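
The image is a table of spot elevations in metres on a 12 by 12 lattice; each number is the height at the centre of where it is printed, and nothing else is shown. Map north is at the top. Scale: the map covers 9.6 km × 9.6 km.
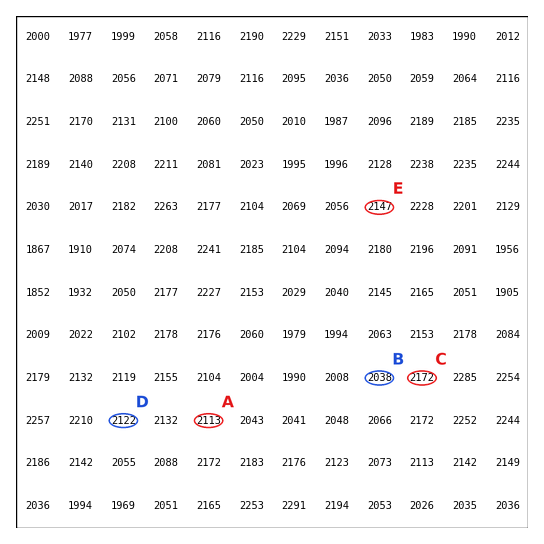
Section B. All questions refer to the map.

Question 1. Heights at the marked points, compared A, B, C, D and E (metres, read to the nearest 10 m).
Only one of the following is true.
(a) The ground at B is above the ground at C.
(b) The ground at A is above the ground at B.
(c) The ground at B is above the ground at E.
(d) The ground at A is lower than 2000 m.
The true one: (b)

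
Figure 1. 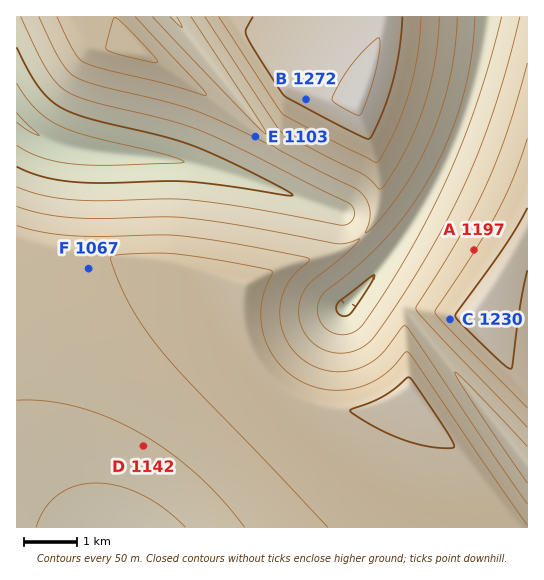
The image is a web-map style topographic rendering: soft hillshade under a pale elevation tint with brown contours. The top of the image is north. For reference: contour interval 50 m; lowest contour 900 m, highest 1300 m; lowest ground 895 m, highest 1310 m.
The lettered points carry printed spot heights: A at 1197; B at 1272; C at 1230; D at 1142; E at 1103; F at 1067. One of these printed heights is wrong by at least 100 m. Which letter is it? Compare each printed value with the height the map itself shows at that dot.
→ F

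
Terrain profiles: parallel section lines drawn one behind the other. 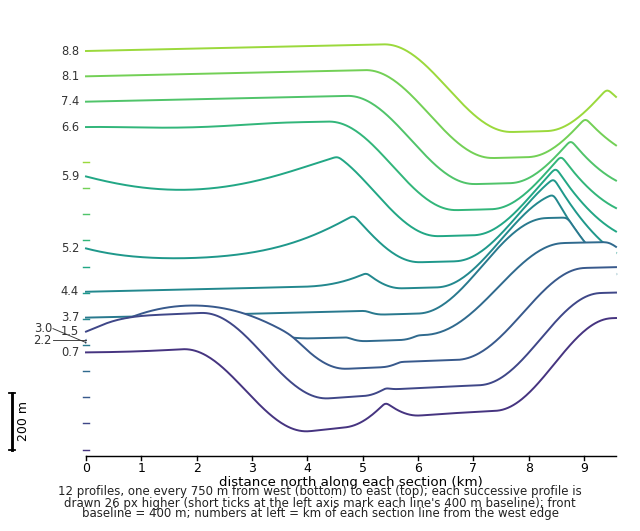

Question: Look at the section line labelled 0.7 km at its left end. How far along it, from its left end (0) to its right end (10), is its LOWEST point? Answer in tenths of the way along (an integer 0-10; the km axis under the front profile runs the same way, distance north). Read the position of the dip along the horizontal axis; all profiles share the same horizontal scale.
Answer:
4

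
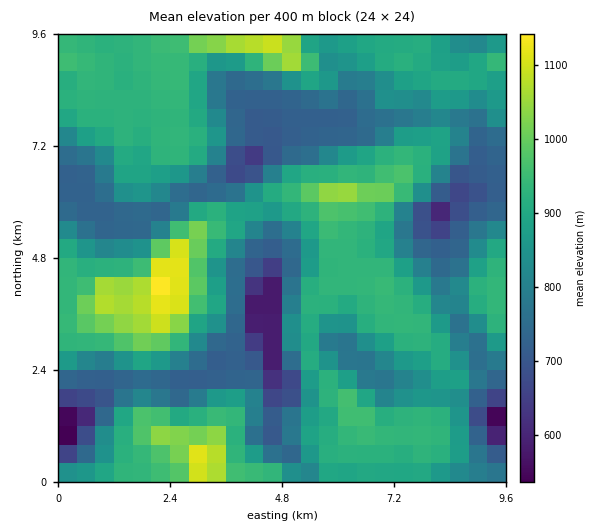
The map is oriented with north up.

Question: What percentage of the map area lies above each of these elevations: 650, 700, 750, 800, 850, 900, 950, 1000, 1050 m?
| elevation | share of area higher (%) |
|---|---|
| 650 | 97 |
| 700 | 94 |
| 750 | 76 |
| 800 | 66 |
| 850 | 56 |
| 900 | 43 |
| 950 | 12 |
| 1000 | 7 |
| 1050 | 4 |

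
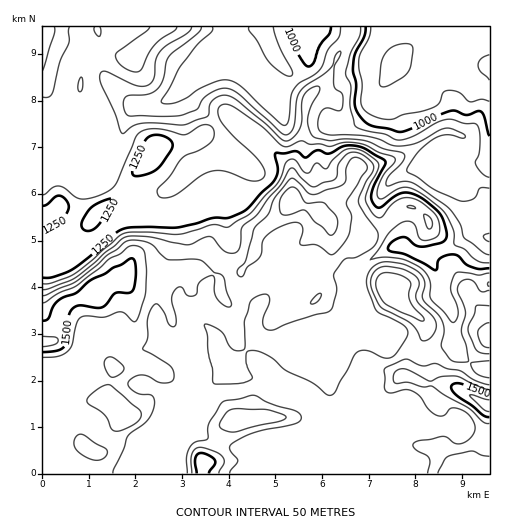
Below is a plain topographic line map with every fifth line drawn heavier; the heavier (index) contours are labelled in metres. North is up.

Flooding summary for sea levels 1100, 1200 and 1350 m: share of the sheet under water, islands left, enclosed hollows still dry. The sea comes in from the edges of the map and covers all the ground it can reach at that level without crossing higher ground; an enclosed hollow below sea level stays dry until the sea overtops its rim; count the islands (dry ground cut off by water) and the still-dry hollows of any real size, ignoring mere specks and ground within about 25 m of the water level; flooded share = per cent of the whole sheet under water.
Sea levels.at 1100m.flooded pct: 17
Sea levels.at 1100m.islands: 0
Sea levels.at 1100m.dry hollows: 0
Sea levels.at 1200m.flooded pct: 32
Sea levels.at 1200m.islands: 0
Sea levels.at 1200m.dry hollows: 0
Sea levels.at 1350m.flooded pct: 54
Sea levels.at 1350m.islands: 0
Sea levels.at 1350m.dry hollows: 0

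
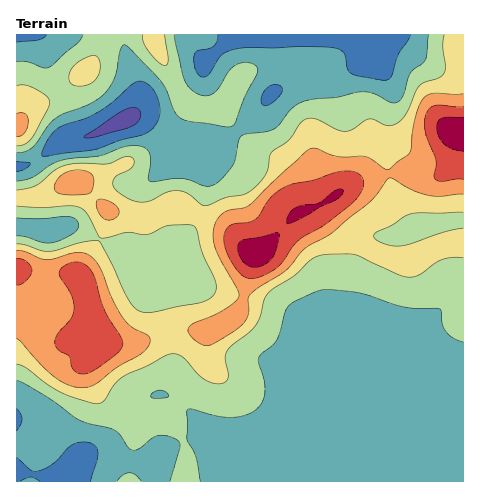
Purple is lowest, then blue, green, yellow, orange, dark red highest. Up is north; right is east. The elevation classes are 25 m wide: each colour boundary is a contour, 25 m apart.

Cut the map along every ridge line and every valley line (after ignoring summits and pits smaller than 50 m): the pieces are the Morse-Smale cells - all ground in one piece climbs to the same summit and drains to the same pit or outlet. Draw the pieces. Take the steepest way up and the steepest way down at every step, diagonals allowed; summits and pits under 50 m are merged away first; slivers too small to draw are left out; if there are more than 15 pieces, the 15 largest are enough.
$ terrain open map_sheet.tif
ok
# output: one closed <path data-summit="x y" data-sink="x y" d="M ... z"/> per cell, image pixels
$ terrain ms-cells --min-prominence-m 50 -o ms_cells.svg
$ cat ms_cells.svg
<path data-summit="463 133" data-sink="73 474" d="M463 133l-5 5-7 26-11 11-13 3-20-5-18 2 5 26 6 14 10 11 6 2-16 8-28 1-6 5-8 15-5 17-5 35 0 9 10 36 0 15-5 10-28 19-23 8-33 27-28 29-14 8-8-24-6-10-32-32-16-10-10 0-6 7 0 13 11 34-5 16-33-3-21-5-14 0-6 3-4 7-3-8-35-31-11-6-11-1-1 61 447 1z"/><path data-summit="256 254" data-sink="73 474" d="M389 174l-34 8-29 20-31 13-28 32-13 9-13 52-11 13-23 11-35-2-3 2 3 18 0 14-7 25-3 5 19 10 32 32 6 10 8 24 14-8 28-29 33-27 23-8 23-15 9-9 1-20-10-36 0-9 5-35 5-17 8-15 6-5 28-1 16-8-6-2-10-11-6-14z"/><path data-summit="256 254" data-sink="125 120" d="M375 61l-13 2-40 21-45 6-10 9-7 11-24 22-18 10-18 6 6 25 0 21-6 20-11 20-21 26-11 8-11 5 15 26 7 33 39 0 23-11 11-13 13-52 12-8 29-33 31-13 29-20 34-9-4-23 0-16 8-32 0-11-7-17z"/><path data-summit="18 127" data-sink="125 120" d="M273 34l-36 0-33 29-8-14-4-15-175 0-1 132 15-2 31-23 29-5 40-19 9 0 12 6 19 15 12 7 20 2 25-9 32-28 17-24 1-36-1-10z"/><path data-summit="463 133" data-sink="125 120" d="M140 117l-9 0-43 20-26 4-31 23-14 3-1 60 36 4 12-5 11 0 51 26 19 20 7-1 13-8 24-29 11-20 6-20 0-21-3-9-1-14-3-4-19-2-28-21z"/><path data-summit="82 281" data-sink="73 474" d="M17 268l-1 152 12 1 11 6 31 27 7 8 0 4 4-7 6-3 14 0 21 5 33 3 5-16-11-34 0-13 4-5 8-2 3-2 5-13 3-15 0-14-3-18-33 11-28 0-4-2-8-12-4-3-23 11-7 0-15-9-27-26-3-7z"/><path data-summit="463 133" data-sink="125 120" d="M463 34l-189 0 4 16-1 36-2 5 47-7 40-21 13-2 11 13 7 17 0 11-8 32 3 38 2 2 17-1 20 5 10-2 7-3 7-9 7-26 6-5z"/><path data-summit="82 281" data-sink="125 120" d="M75 226l-11 0-12 5-36-3 1 67 5 10 25 23 15 9 7 0 23-11 4 3 8 12 4 2 28 0 30-10 2-6-7-28-18-30-17-17z"/><path data-summit="463 133" data-sink="125 120" d="M236 34l-43 0-1 4 12 25z"/>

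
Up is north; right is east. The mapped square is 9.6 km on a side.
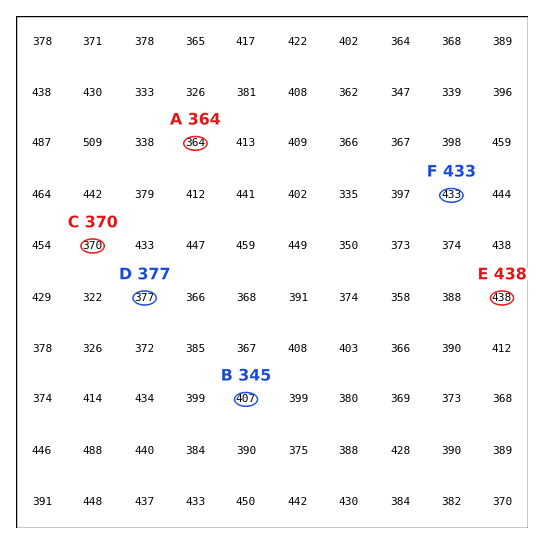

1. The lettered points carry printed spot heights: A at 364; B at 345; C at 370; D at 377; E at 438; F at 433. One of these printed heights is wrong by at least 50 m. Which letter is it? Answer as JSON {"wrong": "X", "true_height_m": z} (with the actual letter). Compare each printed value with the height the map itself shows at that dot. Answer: {"wrong": "B", "true_height_m": 407}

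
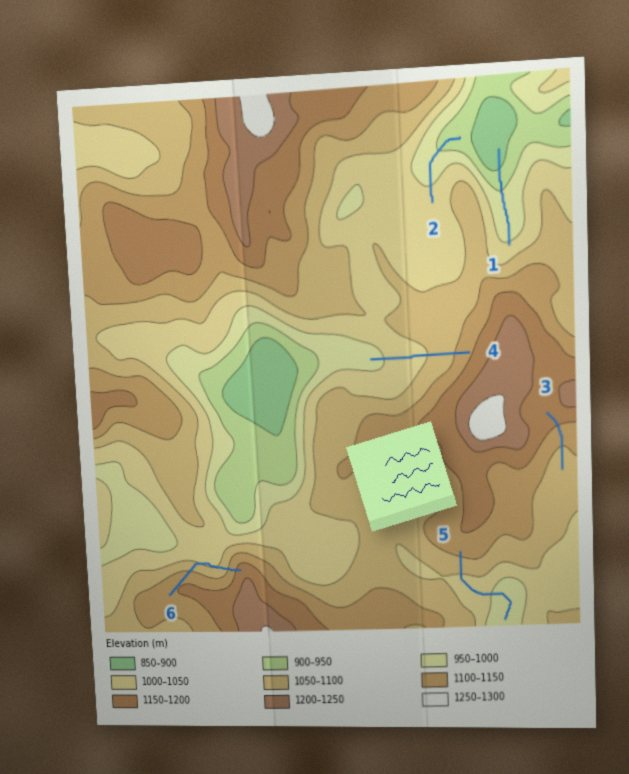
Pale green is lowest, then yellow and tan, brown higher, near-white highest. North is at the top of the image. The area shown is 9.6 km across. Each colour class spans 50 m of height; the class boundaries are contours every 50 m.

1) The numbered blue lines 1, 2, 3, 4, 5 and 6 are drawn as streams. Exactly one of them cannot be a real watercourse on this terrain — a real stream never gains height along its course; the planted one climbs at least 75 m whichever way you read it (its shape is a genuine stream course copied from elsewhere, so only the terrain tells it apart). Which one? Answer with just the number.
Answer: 6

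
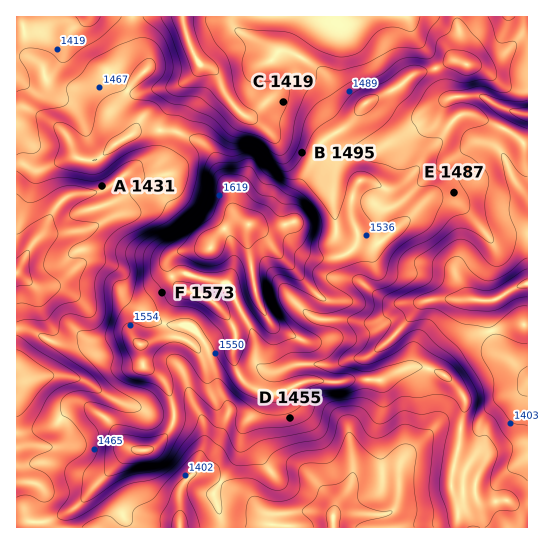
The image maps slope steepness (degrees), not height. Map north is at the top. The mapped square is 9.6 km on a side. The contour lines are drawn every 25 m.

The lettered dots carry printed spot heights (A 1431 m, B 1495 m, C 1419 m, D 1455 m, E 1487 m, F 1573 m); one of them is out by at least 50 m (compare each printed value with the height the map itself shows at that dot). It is D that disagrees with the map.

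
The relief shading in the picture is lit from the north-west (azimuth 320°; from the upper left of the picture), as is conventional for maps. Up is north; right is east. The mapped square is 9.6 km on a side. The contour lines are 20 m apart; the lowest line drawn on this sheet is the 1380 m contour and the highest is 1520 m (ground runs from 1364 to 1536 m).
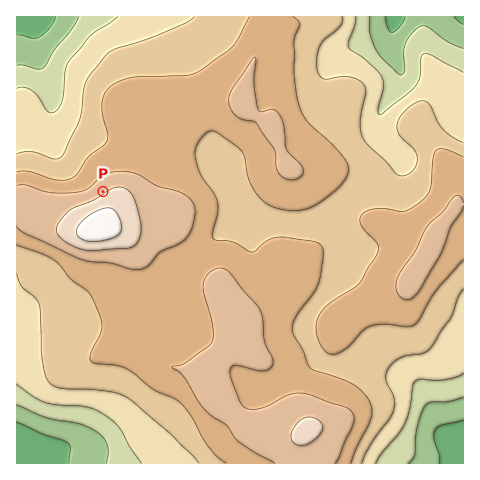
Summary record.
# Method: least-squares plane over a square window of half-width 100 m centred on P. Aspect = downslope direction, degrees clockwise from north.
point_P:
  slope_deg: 4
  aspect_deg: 323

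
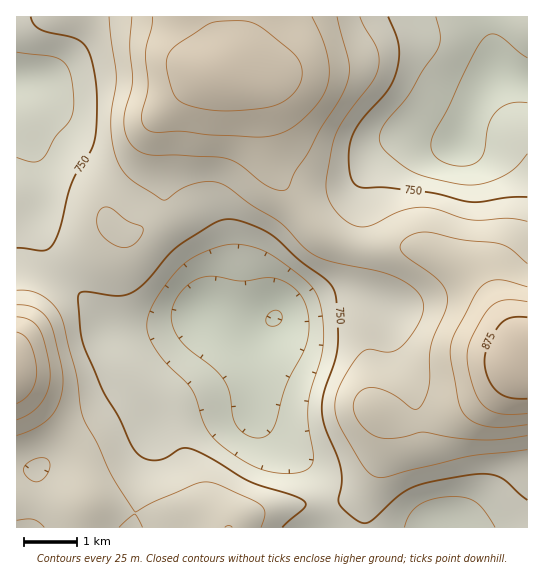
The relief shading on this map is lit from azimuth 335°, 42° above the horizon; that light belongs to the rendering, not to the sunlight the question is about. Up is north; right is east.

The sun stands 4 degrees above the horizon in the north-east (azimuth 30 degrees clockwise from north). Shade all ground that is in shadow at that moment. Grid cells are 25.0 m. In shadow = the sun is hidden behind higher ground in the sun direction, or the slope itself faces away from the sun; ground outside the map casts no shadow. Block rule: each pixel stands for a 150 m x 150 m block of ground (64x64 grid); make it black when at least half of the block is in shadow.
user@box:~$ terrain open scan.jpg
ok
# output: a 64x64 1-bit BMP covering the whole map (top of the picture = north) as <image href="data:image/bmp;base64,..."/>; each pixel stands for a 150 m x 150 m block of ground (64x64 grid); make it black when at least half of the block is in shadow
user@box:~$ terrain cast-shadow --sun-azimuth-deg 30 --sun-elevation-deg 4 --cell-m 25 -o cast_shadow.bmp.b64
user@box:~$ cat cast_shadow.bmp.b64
<image width="64" height="64" href="data:image/bmp;base64,Qk0+AgAAAAAAAD4AAAAoAAAAQAAAAEAAAAABAAEAAAAAAAACAAATCwAAEwsAAAIAAAAAAAAA////AAAAAAAAAAAAAAAAAAAAAAAAAAAAAAAAAAAAAAAAAAAAAAABAAAAAAAAAAPAAAAAAAAAA+AAAAAAAAAB8AAAAAAAAAH4AAAAAAAAAfwAAAAAAYAA/gAAAAADwAD/AAAAAAPAAP8AAAAAAYAAfwAAAAABAAB/AAAAAAAAAD8AAAAAAAAAHwAAAAAAAAAAAAAAAAAAAAAAAAAAAAAAAAAAAAAAAAAAAAAAAAAAAAAAAAAAAAAAAAAAAAAAAAAAAAAAAAAAAAAAAAAAAAAAAAAAAABAAAAAAAAAAfAAAAAAAAAB+AAAAAAAAAH8AAAAAAAAA/wAAAAAAAAD/gAAAAAAAAP+AAAAAAAAA/4AAAAAAAAD/gAAAAAAAAf8AAAAAAAAD/gAAAAAAAAP8AAAAAAAAA/gAAAAAAAAD8AAAAAAAAAHAAAAAAAAAAAAAAAAAAAAAAAAAAAAAAAAAAAAAAAAAAAAAAAAAAAAAAAAAAAAAAAAAAAAAAAAAAAAAAAAAAAAAAAAAAAAAAAAAAAAAAAAAAAAAAAAAAAAAAAAAAAAAAAAAAAAAAAAAAAAAAAAAAAAAAAAAAAAAAAAAAAAAAAAAAAAAAAAAAAAAAAAAAAAAAAAAAAAAAAAAAAAAAAAAAAAAAAAAAAAAAAAAAAAAAAAAAAAAAAAAAAAAAAAAAAAAAAAAAAAAA=="/>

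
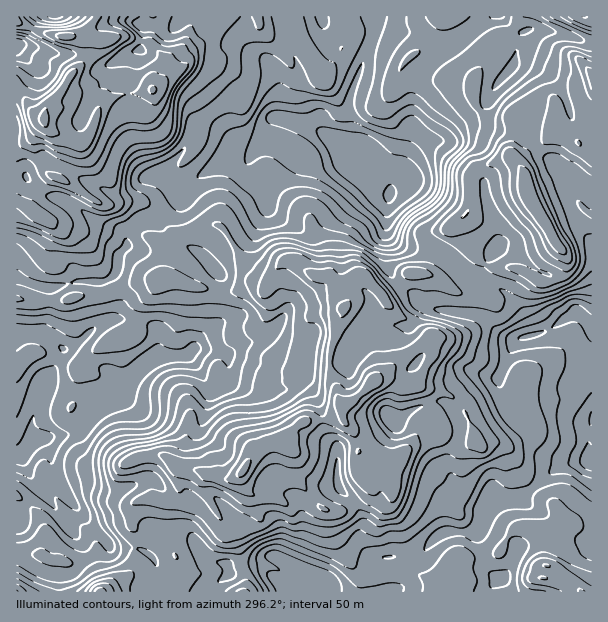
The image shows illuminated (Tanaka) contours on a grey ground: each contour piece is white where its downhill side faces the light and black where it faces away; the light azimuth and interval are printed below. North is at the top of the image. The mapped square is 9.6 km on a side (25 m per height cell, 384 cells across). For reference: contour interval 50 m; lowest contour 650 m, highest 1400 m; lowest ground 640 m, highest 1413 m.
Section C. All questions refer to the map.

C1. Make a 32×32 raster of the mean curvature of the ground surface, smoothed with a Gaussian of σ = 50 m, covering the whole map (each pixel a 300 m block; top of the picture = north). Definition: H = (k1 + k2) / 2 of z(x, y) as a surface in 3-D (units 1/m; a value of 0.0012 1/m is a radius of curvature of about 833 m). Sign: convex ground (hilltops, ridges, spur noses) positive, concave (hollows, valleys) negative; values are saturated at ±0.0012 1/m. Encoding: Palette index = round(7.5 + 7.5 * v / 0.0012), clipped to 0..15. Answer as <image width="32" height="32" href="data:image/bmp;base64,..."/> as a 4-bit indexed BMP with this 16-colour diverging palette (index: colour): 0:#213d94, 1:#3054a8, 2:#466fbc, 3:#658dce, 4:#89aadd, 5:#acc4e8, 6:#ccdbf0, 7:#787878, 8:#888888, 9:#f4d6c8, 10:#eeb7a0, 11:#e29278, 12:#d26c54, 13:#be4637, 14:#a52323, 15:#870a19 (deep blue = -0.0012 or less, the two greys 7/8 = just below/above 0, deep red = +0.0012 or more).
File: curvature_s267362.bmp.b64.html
<image width="32" height="32" href="data:image/bmp;base64,Qk12AgAAAAAAAHYAAAAoAAAAIAAAACAAAAABAAQAAAAAAAACAAATCwAAEwsAABAAAAAAAAAAlD0hAKhUMAC8b0YAzo1lAN2qiQDoxKwA8NvMAHh4eACIiIgAyNb0AKC37gB4kuIAVGzSADdGvgAjI6UAGQqHAHQT23Soc5gqcomGiKoi/complW1i3GDYjbGeHiXhL+FqqOAdqYrogeahVdGx6c2Vj1WSsZSja1peFR4gkJ6unh6Unq3mpZXer/F6XjUZ0iapEaGe2VTqqaTHa1HiCZbuUtJTmCb/PNIcreMNng5k4YqiY7/+IS8fpKqj2SKinZiUzSJdYdIzMsxiIibXrp5l1fHR0FdK5eP6dcCq1uCuGZzulVmjkd0JUv3CCWbVbWYcXiVWcxEWHUuL8r3iCmma7V9VlJ1iXiJLRi3iCVnuXi7FtqVUjZYiT83aZyngnmYM3cqtndnmBktWGS/y2MSmIeXc2ZodTdWe8SrIAKadhHHr7p8mbuehVqk8UjLhZtWR3NDrLpxqKb7nxz8c3rI53lWsnZ3R5fviapnZjxoSPg1yqVKh3mUpheEBqWXVF7Sn9lDNoi7gyaXixns+mZ/Fuch/6pki4VbyYYUV4xH+To0rSomVXlneIhlVROqSfRmG1WbEWo2WIaFR3c37oniRJKelnlVpIaKtWZmdiZ/VX2Ot9ZZ8qZ1l0NUiGQ4Vkqqz2PUnaJ3xBRYjcRZiX6IZ7fXeY6ihql5ezm4iYsKu3WB2lht11iJac41qnmbQnZ2VylRRr9adWe3knyGiaRXnwX8z51cdXeXh7OHlzjIaGD9i5YBN0tNWWW2d3mDeCE8"/>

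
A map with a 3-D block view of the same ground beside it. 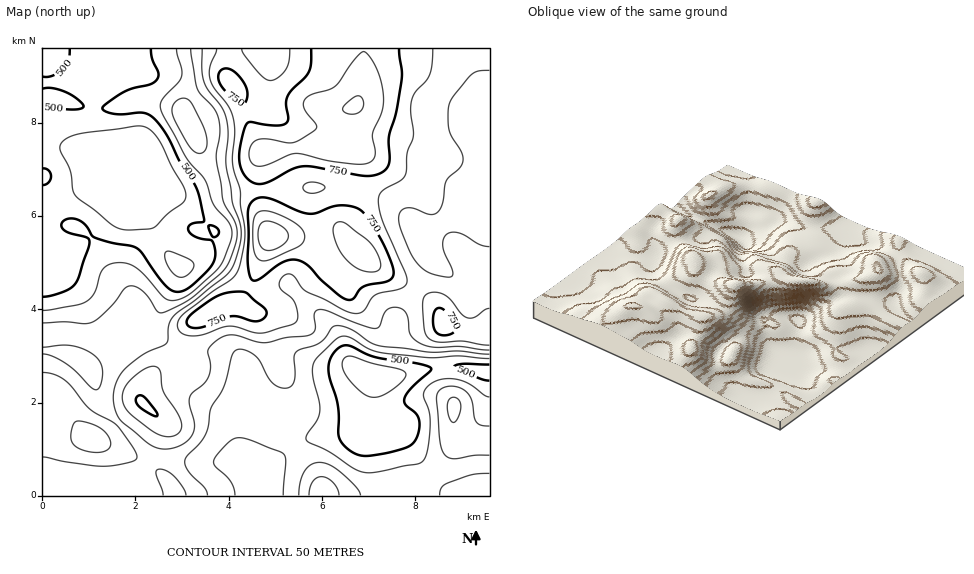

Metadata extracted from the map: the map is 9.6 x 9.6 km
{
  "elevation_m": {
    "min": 410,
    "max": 890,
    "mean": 620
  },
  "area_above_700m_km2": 23.6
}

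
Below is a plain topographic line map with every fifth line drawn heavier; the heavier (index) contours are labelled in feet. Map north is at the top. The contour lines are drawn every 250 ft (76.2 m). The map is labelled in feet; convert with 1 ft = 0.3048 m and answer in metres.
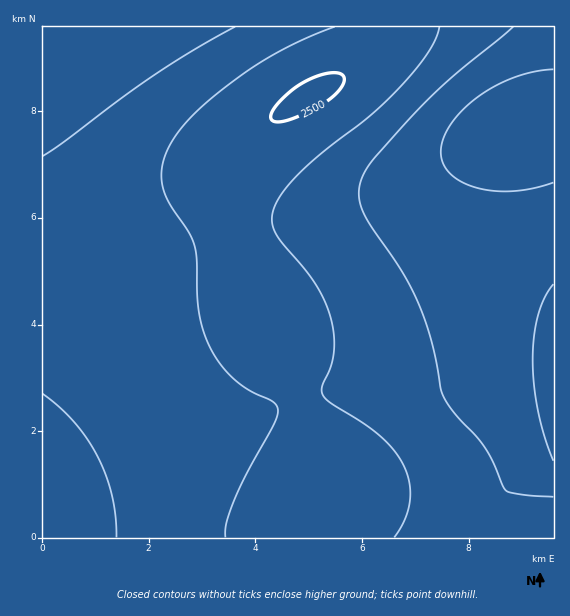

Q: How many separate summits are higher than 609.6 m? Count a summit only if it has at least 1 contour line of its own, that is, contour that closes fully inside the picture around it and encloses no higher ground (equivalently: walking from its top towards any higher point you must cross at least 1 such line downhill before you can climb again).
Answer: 1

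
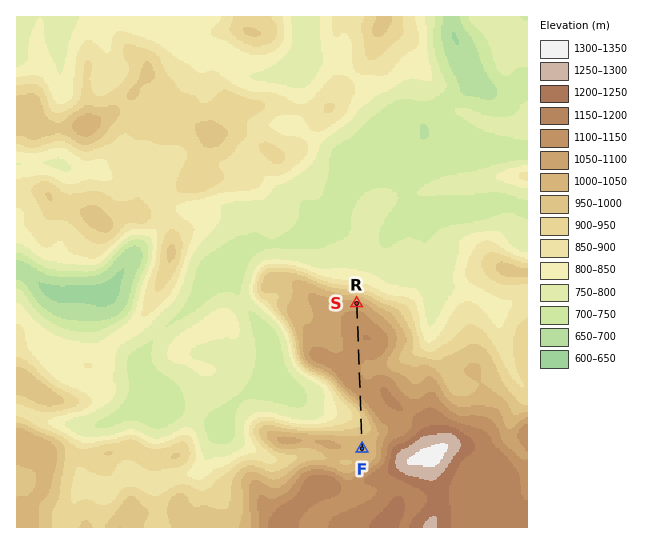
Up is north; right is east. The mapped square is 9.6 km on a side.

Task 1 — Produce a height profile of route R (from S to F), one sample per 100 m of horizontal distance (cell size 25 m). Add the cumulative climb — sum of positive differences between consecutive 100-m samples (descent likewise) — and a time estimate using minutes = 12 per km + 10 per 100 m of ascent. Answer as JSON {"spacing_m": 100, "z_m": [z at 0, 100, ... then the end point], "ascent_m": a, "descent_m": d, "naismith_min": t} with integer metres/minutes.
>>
{"spacing_m": 100, "z_m": [1065, 1093, 1110, 1123, 1131, 1137, 1141, 1141, 1136, 1127, 1118, 1110, 1106, 1107, 1115, 1125, 1129, 1117, 1085, 1037, 987, 951, 940, 951, 978, 1009, 1029, 1030, 1027], "ascent_m": 189, "descent_m": 227, "naismith_min": 52}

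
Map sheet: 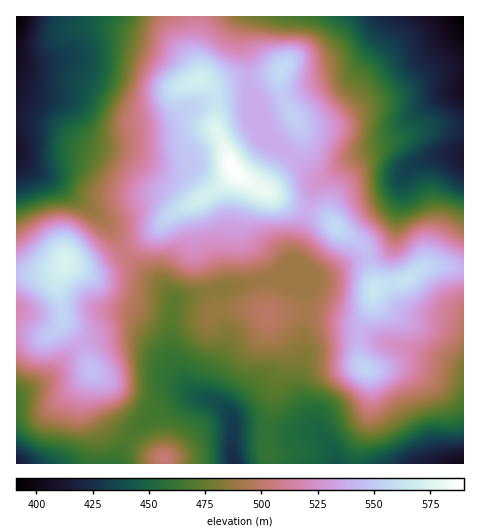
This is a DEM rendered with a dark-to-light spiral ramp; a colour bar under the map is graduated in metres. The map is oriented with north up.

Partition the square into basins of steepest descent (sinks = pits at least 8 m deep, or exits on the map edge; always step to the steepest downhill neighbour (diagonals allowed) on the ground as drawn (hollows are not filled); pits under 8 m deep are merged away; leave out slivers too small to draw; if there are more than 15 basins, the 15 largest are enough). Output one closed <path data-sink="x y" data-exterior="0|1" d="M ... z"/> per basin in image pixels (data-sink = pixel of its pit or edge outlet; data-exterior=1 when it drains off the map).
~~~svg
<path data-sink="17 17" data-exterior="1" d="M195 16l-179 1 1 257 32-1 17-11 18 7 11 0 9-3 44-30 26-24 25-12 33-25 2-4-18-42 0-33-5-8-12-10 0-11-4-14z"/><path data-sink="463 463" data-exterior="1" d="M251 182l-2 0 4 7-11 31 0 14 17 33 7 45 18 37 0 14-10 28-8 44 3 28 194 1 1-195-20-3-18 1-19 13-23 4-9 5-8-33-7-14-20-11-12-12-34-12z"/><path data-sink="235 463" data-exterior="1" d="M235 171l-15 15-21 14-25 12-26 24-31 23-22 10-11 0-18-7-7 14-1 14 6 24-1 9 16 23 17 32 3 24 6 15 10 12 33 23 14 6 3 6 104-1-3-28 8-44 10-28 0-14-18-37-7-45-17-33 0-14 11-33-7-8z"/><path data-sink="463 17" data-exterior="1" d="M463 16l-267 0-1 37 4 14 0 11 12 10 5 8 0 33 17 40 10 9 22 11 32-48 1-16-1-4 9 8 26 5 26 13 12 0 19-5 42-15 32 0z"/><path data-sink="463 155" data-exterior="1" d="M298 122l-1 19-33 48 30 18 34 12 12 12 20 11 5 7 11 39 31-8 19-13 38 0-1-140-32 0-42 15-19 5-12 0-26-13-26-5z"/><path data-sink="17 463" data-exterior="1" d="M62 322l-5 7-10 7-31-3 0 130 148 1-2-6-14-6-39-28-9-18-4-28-17-32z"/>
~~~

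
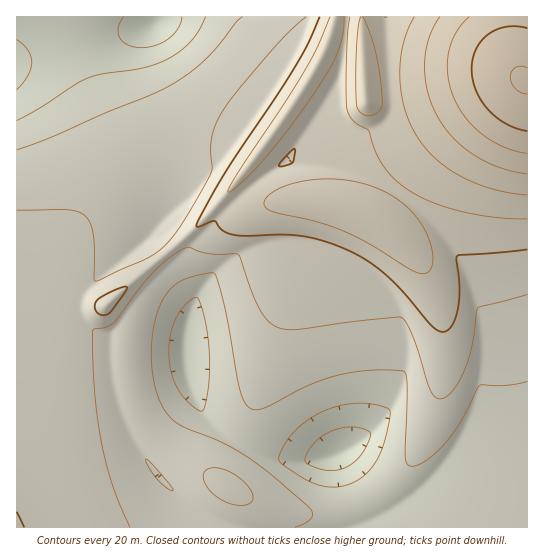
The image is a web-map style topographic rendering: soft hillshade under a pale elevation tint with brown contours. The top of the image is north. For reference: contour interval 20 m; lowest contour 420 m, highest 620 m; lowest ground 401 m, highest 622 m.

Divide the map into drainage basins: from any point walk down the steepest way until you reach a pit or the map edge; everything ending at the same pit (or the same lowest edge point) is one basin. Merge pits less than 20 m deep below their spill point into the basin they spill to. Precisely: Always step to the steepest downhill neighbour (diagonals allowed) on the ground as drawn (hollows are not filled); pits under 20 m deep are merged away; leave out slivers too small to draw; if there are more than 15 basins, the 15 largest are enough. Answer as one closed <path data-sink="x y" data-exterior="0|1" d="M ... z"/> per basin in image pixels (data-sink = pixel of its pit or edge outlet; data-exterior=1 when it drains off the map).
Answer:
<path data-sink="339 453" data-exterior="0" d="M525 80l-30 19-46 40-33 32-25 36-12 12-22-11-20-5-8 0-6 6-7 17-3 16-17 35-32 101-20 53-19 36-2 8 0 9-54-36-18-17-11-14-7-14-8-29-1-32 3-20-2-3-18-14-34 4-16 6-22 16-19 19 0 177 511 1 1-446z"/><path data-sink="154 23" data-exterior="0" d="M527 16l-510 0-1 333 29-26 12-8 16-6 32-2 84-72 24-25 24-29 14 18 8 4 62-3 32 7 26 12 12-12 25-36 33-32 57-48 17-11 5 1z"/><path data-sink="185 353" data-exterior="0" d="M237 181l-24 29-24 25-82 70 20 17-3 20 1 32 8 29 7 14 11 14 18 17 53 36 2-1-1-8 2-8 16-29 23-60 32-101 17-35 6-25 4-8 8-7-10-2-34 0-12 3-16 0-8-4z"/>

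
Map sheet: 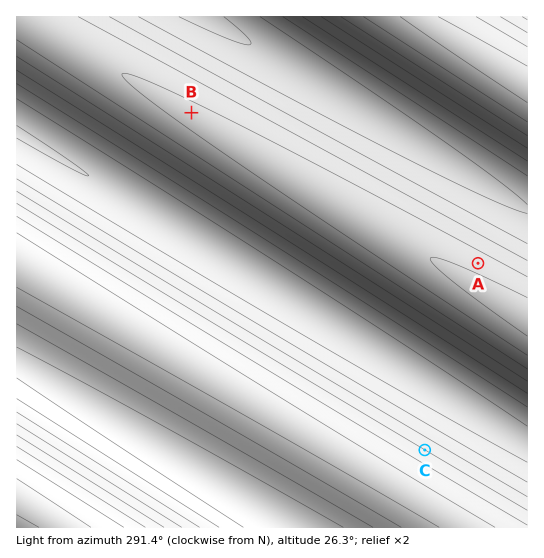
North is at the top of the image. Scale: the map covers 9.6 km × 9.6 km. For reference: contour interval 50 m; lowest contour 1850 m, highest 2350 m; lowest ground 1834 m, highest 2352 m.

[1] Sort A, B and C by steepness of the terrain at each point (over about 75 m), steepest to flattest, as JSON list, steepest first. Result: ["C", "A", "B"]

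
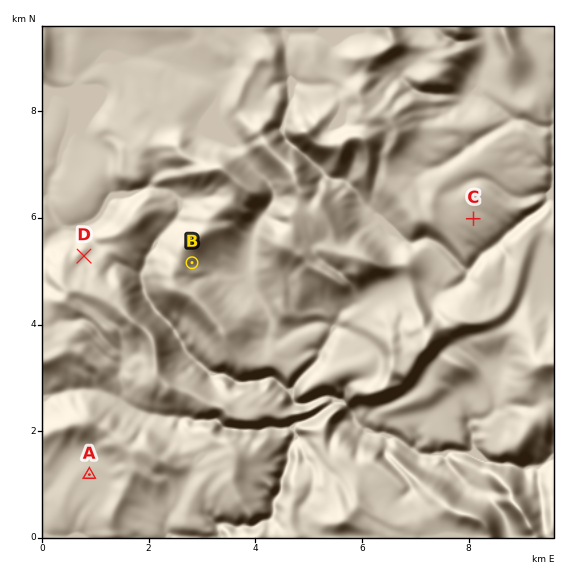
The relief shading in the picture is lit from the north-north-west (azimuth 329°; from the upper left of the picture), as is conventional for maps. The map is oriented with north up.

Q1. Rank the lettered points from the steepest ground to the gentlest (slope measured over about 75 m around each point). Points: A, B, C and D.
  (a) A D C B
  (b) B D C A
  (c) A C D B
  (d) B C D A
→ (b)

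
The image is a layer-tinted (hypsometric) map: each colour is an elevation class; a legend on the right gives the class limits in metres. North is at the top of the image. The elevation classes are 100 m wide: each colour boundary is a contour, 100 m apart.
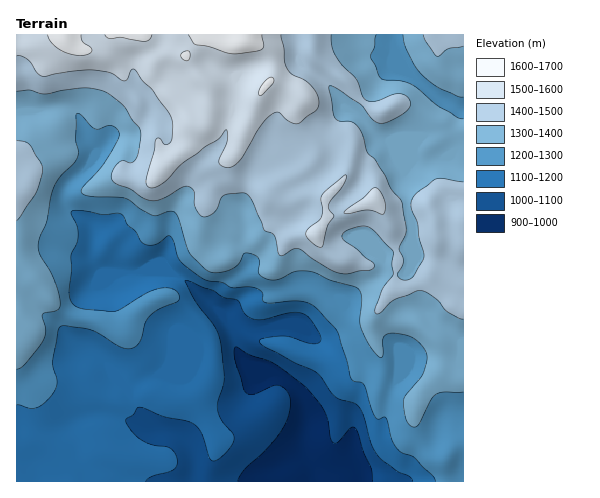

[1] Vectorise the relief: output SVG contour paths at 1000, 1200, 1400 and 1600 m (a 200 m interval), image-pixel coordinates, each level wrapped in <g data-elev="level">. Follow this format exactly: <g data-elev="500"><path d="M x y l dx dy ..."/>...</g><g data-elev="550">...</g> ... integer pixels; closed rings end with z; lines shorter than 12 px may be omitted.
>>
<g data-elev="1000"><path d="M238 481l6-11 21-19 15-19 8-15 3-15-4-10-8-7-7 1-19 8-7-1-3-5-8-29-1-8 2-4 14 8 24 9 33 24 18 23 3 11 2 16 4 5 5-1 11-14 5 0 3 6 6 18 7 17 1 12"/></g><g data-elev="1200"><path d="M17 405l12 3 7 0 10-6 8-10 3-11-4-14 0-7 5-29 3-5 5 0 24 4 9 4 20 12 12 3 5-3 4-5 5-18 5-7 8-6 18-8 3-3 0-4-3-4-4-2-7-1-17 4-28 17-5 2-32-2-7-2-4-4-3-11 3-22-1-14 6-14 1-8-1-8-6-14 6-2 26 5 16-2 4 2 4 10 8 6 6 10 4 3 10 1 12-9 4 0 9 25 24 18 18 3 10 6 16-1 8 1 6 4 1 9 3 2 34-2 9 2 7 5 21 23 10 29 4 18 3 3 7 1 3 3 7 23 5 10 3 1 5-2 2 1 5 20 4 8 7 7 12 5 19 18 2 5"/></g><g data-elev="1400"><path d="M17 221l19-28 7-23-2-7-11-18-4-3-9-2"/><path d="M463 182l-21-4-5 1-18 12-6 6-2 4 0 6 6 15 2 14 5 21-12 21-6 2-6-1-3-5 5-8 1-6-4-12 6-13 1-6-4-26-11-14-6-13-9-15-8-8-5-18-5-8-7-5-11-1-5-3-6-31 1-1 5 1 25 16 12 16 7 4 9-1 16-9 6-6 0-6-4-5-7-2-7 1-16 6-6 0-5-1-3-5-6-16-14-14-7-11-3-9-1-10"/><path d="M17 91l12-1 17 4 16-4 23-2 21 4 18 14 8 14 7 7 2 6-2 18-3 8-5 4-7-2-4 0-7 9-2 8 5 6 14 5 14 9 9 3 11-3 19-11 6 0 5 5 0 12 2 4 4 7 3 2 6-1 6-4 6-14 3-3 21-2 7 8 12 29 10 6 6 19 4 0 10-6 5 0 29 19 13 5 7 1 12-3 9-1 5-2 0-4-2-2-27-21-3-4 1-4 6-4 12-3 7 1 8 6 18 20-2 10 1 12-11 15-7 19 1 4 5 0 14-13 25-10 7 3 10 6 11 13 15 7"/><path d="M423 35l3 7 11 14 2 0 9-7 15-3"/></g><g data-elev="1600"><path d="M259 95l4-1 9-9 2-4-1-3-4 0-6 6-4 7z"/><path d="M184 60l3 1 2-2 1-5-2-3-3 0-4 3 1 4z"/><path d="M48 35l4 8 8 7 9 4 12 2 9-3 2-3-9-8-2-7"/><path d="M105 35l5 4 12-2 22 4 6-2 2-4"/><path d="M188 35l7 9 14 3 18 6 8 1 27-5 2-4-2-10"/></g>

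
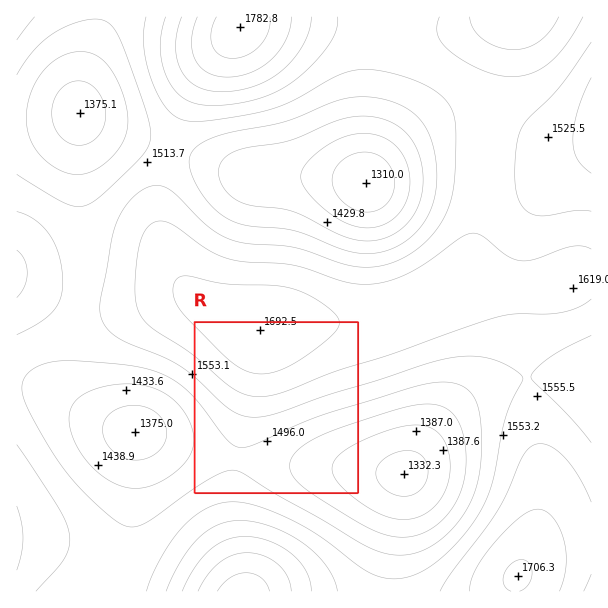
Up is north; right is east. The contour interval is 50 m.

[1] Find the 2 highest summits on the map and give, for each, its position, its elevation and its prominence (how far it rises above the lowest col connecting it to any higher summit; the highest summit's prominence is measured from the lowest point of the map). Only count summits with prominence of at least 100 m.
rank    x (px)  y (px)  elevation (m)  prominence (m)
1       518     576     1706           141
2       260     330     1693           127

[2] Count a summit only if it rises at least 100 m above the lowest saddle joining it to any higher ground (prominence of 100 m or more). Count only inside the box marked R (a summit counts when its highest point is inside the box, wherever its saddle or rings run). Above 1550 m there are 1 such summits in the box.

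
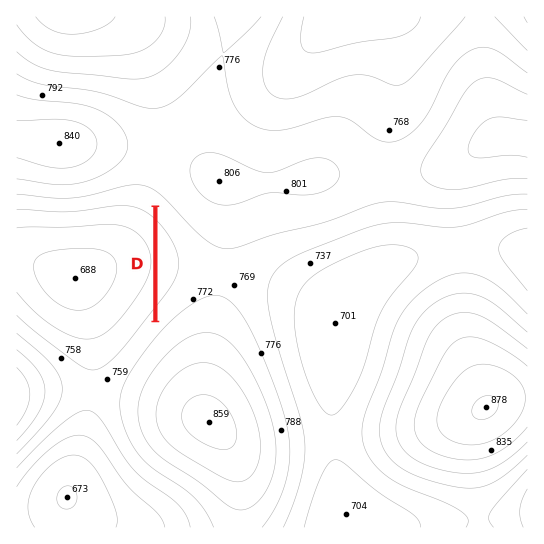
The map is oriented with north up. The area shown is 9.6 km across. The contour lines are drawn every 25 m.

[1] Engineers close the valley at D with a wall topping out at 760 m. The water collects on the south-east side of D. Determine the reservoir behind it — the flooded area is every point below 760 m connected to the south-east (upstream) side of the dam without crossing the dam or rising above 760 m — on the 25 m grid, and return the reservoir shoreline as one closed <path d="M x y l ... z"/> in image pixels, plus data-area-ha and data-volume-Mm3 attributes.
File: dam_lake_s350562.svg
<path d="M158 211l0 105 26-29 8-14 0-15-7-15-13-18-14-14z" data-area-ha="81" data-volume-Mm3="8.94"/>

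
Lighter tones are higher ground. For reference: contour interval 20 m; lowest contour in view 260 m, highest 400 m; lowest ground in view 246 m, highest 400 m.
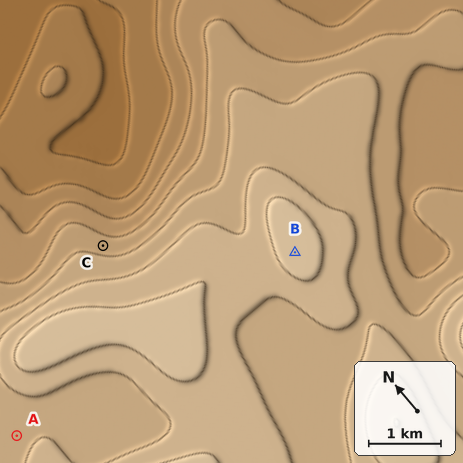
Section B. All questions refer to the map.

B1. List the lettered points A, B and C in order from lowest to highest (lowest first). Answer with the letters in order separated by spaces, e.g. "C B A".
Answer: C A B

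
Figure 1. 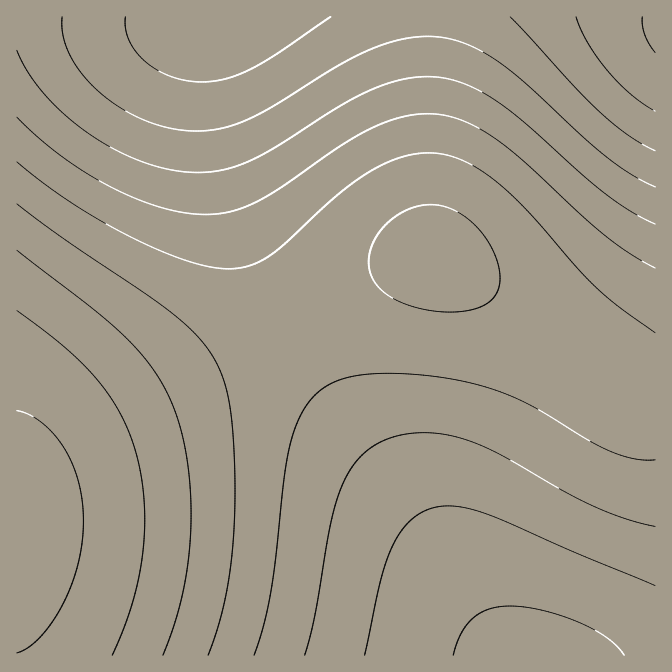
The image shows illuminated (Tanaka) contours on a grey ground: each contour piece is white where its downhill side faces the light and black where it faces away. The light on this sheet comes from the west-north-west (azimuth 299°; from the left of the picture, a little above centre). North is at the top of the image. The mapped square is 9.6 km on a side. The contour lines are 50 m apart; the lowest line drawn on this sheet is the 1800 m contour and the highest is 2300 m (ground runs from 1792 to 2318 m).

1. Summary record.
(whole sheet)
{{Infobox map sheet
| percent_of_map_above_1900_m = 95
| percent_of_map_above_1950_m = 87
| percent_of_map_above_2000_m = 74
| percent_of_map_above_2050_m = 60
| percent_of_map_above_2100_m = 44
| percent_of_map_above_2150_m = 22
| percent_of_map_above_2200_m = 14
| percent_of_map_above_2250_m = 9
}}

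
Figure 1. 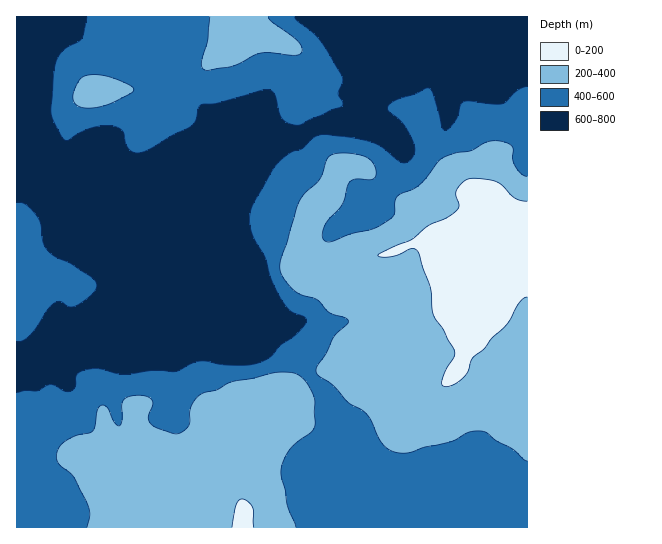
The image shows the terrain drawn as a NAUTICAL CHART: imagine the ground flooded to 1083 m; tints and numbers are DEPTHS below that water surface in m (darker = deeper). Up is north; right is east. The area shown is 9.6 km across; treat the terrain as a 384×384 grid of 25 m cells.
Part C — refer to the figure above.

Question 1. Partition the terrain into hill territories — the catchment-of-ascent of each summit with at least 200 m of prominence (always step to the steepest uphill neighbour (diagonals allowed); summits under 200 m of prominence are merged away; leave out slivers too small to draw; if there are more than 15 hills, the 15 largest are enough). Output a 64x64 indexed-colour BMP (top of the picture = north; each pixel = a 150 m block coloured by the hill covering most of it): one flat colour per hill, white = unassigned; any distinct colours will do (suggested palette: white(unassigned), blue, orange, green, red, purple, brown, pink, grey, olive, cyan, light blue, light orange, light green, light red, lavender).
<image width="64" height="64" href="data:image/bmp;base64,Qk12CAAAAAAAAHYAAAAoAAAAQAAAAEAAAAABAAQAAAAAAAAIAAATCwAAEwsAABAAAAAAAAAA////ALR3HwAOf/8ALKAsACgn1gC9Z5QAS1aMAMJ34wB/f38AIr28AM++FwDox64AeLv/AIrfmACWmP8A1bDFABEiIiIiIiIiIiIiIiIiIiIiIiIhERERERERERERERERESIiIiIiIiIiIiIiIiIiIiIiIiERERERERERERERERERIiIiIiIiIiIiIiIiIiIiIiIiIREREREREREREREREREiIiIiIiIiIiIiIiIiIiIiIiIhERERERERERERERERESIiIiIiIiIiIiIiIiIiIiIiIiERERERERERERERERESIiIiIiIiIiIiIiIiIiIiIiIiIRERERERERERERERESIiIiIiIiIiIiIiIiIiIiIiIiIhERERERERERERERERIiIiIiIiIiIiIiIiIiIiIiIiIiEREREREREREREREREiIiIiIiIiIiIiIiIiIiIiIiIiIRERERERERERERERESIiIiIiIiIiIiIiIiIiIiIiIiIhERERERERERERERERIiIiIiIiIiIiIiIiIiIiIiIiIiEREREREREREREREREiIiIiIiIiIiIiIiIiIiIiIiIiIhERERERERERERERESIiIiIiIiIiIiIiIiIiIiIiIiIiERERERERERERERERIiIiIiIiIiIiIiIiIiIiIiIiIiEREREREREREREREREiIiIiIiIiIiIiIiIiIiIiIiIiIRERERERERERERERESIiIiIiIiIiIiIiIiIiIiIiIiIhERERERERERERERERIiIiIiIiIiIiIiIiIiIiIiIiIiEREREREREREREREREiIiIiIiIiIiIiIiIiIiIiIiIiERERERERERERERERESIiIiIiIiIiIiIiIiIiIiIiIiERERERERERERERERERIiIiIiIiIiIiIiIiIiIiIiIiEREREREREREREREREREiIiIiIiIiIiIiIiIiIiIiIiIRERERERERERERERERERERESIiIiIiIiIiIiIiIiIiIiEREREREREREREREREREREREREiIiERIiIiIiIiIiIiIREREREREREREREREREREREREREREREREiIiIiIiIiIiERERERERERERERERERERERERERERERERIiIiIiIiIiIREREREREREREREREREREREREREREREREiIiIiIhESIRERERERERERERERERERERERERERERERERIiIiERERERERERERERERERERERERERERERERERERERERIiERERERERERERERERERERERERERERERERERERERERESIREREREREREREREREREREREREREREREREREREREREREhEREREREREREREREREREREREREREREREREREREREREREREREREREREREREREREREREREREREREREREREREREREREREREREREREREREREREREREREREREREREREREREREREREREREREREREREREREREREREREREREREREREREREREREREREREREREREREREREREREREREREREREREREREREREREREREREREREREREREREREREREREREREREREREREREREREREREREREREREREREREREREREREREREREREREREREREREREREREREREREREREREREREREREREREREREREREREREREREREREREREREREREREREREREREzERERERERERERERERERERERERERERERERERERERETMzMxERERERERERERERERERERERERERERERERERERETMzMzMREREREREREREREREREREREREREREREREREREzMzMzMzEREREREREREREREREREREREREREREREREREzMzMzMzMxERERERERERERERERERERERERERERERMzMzMzMzMzMzMREREREREREREREREREREREREREREREzMzMzMzMzMzMxERERERERERERERERERERERERERERETMzMzMzMzMzMzMRERERERERERERERERERERERERERERMzMzMzMzMzMzMzMREREREREREREREREREREREREREREzMzMzMzMzMzMzMzERERERERERERERERERERERERERETMzMzMzMzMzMzMzMxERERERERERERERERERERERERERMzMzMzMzMzMzMzMzMzMzMzERERERERERERERERERERMzMzMzMzMzMzMzMzMzMzMzMzMzEREREREREREREREREzMzMzMzMzMzMzMzMzMzMzMzMzMzEREREREREREREREzMzMzMzMzMzMzMzMzMzMzMzMzMzMREREREREREREREzMzMzMzMzMzMzMzMzMzMzMzMzMzMzERERERERERERETMzMzMzMzMzMzMzMzMzMzMzMzMzMzMRERERERERERERMzMzMzMzMzMzMzMzMzMzMzMzMzMzMzEREREREREREREzMzMzMzMzMzMzMzMzMzMzMzMzMzMzMzERERERERERETMzMzMzMzMzMzMzMzMzMzMzMzMzMzMzMxERERERERERMzMzMzMzMzMzMzMzMzMzMzMzMzMzMzMzEREREREREREzMzMzMzMzMzMzMzMzMzMzMzMzMzMzMzMRERERERERETMzMzMzMzMzMzMzMzMzMzMzMzMzMzMzMxERERERERERMzMzMzMzMzMzMzMzMzMzMzMzMzMxERMzEREREREREREzMzMzMzMzMzMzMzMzMzMzMzMzMxERERERERERERERETMzMzMzMzMzMzMzMzMzMzMzMzMxERERERERERERERER"/>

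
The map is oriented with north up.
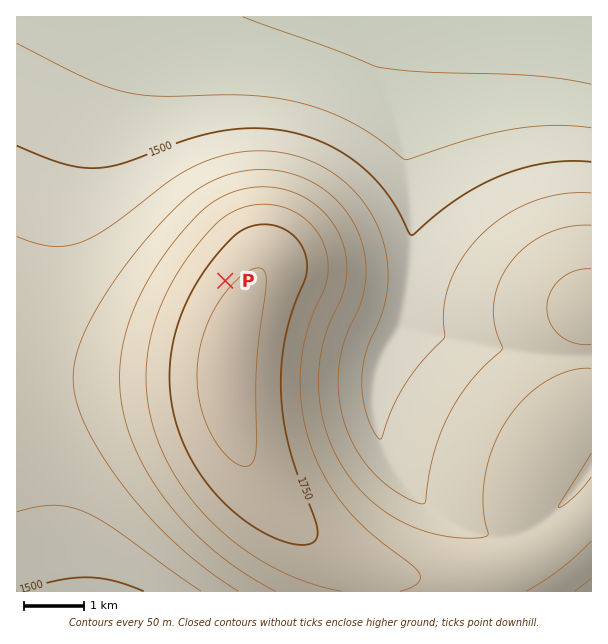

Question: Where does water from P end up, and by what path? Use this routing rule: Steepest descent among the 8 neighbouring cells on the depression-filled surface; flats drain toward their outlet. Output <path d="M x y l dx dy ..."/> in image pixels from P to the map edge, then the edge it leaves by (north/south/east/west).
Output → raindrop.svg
<path d="M225 281l-102-102 0-119 44-43"/>
exit: north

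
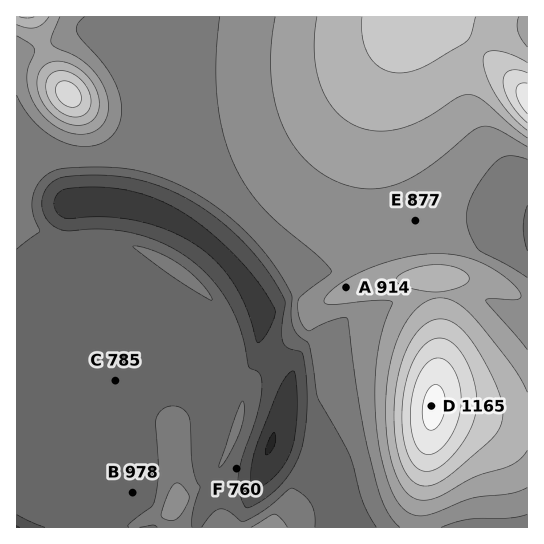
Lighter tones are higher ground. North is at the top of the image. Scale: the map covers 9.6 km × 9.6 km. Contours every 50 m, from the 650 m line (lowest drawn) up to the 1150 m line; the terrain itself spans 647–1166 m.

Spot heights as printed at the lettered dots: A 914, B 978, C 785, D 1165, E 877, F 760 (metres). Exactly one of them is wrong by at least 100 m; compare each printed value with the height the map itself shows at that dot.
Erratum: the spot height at B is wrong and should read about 778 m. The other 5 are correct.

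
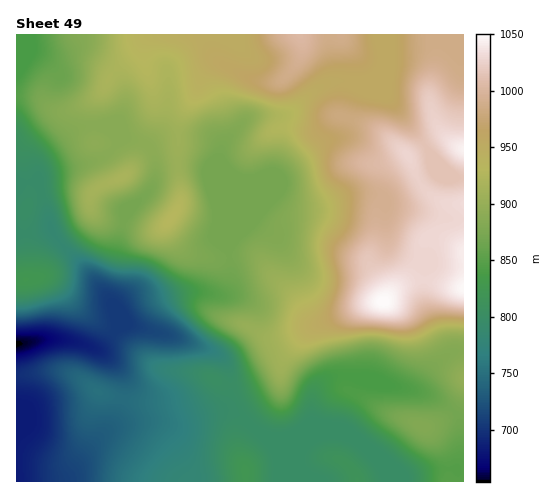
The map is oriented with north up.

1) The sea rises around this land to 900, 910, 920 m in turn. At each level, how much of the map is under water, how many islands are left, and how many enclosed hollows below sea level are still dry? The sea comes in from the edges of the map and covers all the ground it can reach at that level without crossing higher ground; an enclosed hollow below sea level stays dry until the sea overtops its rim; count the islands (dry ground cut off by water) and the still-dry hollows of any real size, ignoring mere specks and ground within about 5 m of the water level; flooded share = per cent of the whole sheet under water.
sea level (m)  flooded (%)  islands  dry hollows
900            61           1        0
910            66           2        0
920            69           1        0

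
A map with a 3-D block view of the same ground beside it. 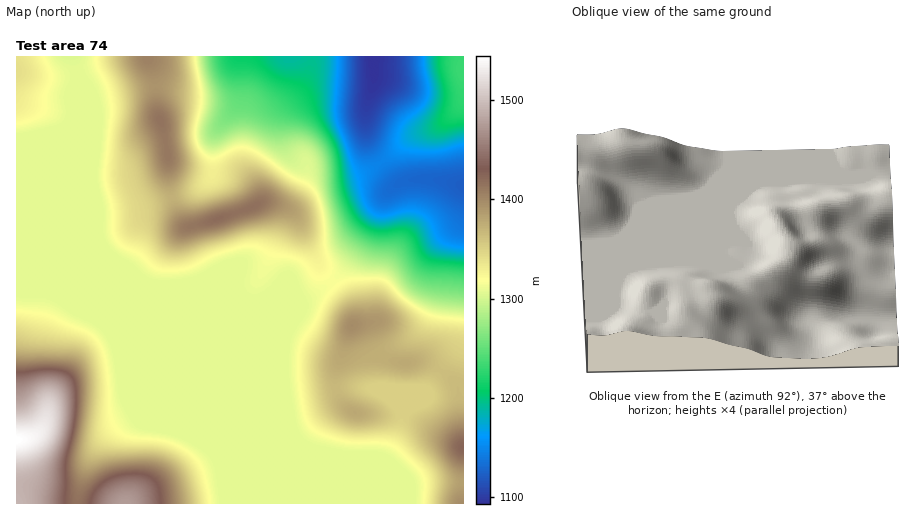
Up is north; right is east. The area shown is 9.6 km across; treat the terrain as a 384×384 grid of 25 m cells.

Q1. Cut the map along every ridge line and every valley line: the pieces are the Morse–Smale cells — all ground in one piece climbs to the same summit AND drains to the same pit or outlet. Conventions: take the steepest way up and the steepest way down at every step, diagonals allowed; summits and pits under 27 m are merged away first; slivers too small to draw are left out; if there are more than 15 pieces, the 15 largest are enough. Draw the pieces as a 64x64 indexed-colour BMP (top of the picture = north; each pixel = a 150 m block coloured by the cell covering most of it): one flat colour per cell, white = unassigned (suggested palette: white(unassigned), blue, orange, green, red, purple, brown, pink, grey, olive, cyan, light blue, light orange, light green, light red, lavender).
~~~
<image width="64" height="64" href="data:image/bmp;base64,Qk12CAAAAAAAAHYAAAAoAAAAQAAAAEAAAAABAAQAAAAAAAAIAAATCwAAEwsAABAAAAAAAAAA////ALR3HwAOf/8ALKAsACgn1gC9Z5QAS1aMAMJ34wB/f38AIr28AM++FwDox64AeLv/AIrfmACWmP8A1bDFADMzMzM2ZmZmZmZmZmZmZkREREREREREREREREREREREMzMzMzZmZmZmZmZmZmZmREREREREREREREREREREREQzMzMzNmZmZmZmZmZmZmZERERERERERERERERERERERDMzMzM2ZmZmZmZmZmZmZEREREREREREREREREREREREMzMzMzNmZmZmZmZmZmZkREREREREREREREREREREREQzMzMzM2ZmZmZmZmZmZmRERERERERERERERERERERERDMzMzMzNmZmZmZmZmZmZEREREREREREREREREREREREMzMzMzM2ZmZmZmZmZmZERERERERERCIiIiIkREREREQzMzMzMzNmZmZmZmZmZkREREREREIiIiIiIiJERERERDMzMzMzMzZmZmZmZmZmREREREREIiIiIiIiIkREREREMzMzMzMzM2ZmZmZmZmREREREREIiIiIiIiIiJEREREQzMzMzMzMzNmZmZmZmZEREREREIiIiIiIiIiIkRERERDMzMzMzMzMzNmZmZmZEREREREIiIiIiIiIiIiREREREMzMzMzMzMzM2ZmZmZkREREREIiIiIiIiIiIiIkREREQzMzMzMzMzM2ZmZmZkREREREIiIiIiIiIiIiIiJERERDMzMzMzMzMzZmZmZmREREREIiIiIiIiIiIiIiIiREREMzMzMzMzMzZmZmZmZEREREIiIiIiIiIiIiIiIiIkREQzMzMzMzMzNmZmZmZEREREIiIiIiIiIiIiIiIiIiJERDMzMzMzMzM2ZmZmZkREREIiIiIiIiIiIiIiIiIiIkREMzMzMzMzMzZmZmZkREREIiIiIiIiIiIiIiIiIiIiJEQzMzMzMzMzNmZmZmREREIiIiIiIiIiIiIiIiIiIiIiRDMzMzMzMzM2ZmZmZEREIiIiIiIiIiIiIiIiIiIiIiJEMzMzMzMzM2ZmZmZEREIiIiIiIiIiIiIiIiIiIiIiIiQzMzMzMzMzZmZmZkREIiIiIiIiIiIiIiIiIiIiIiIiIjMzMzMzMzNmZmZkREIiIiIiIiIiIiIiIiIiIiIiIiIiMzMzMzMzNmZmZmREIiIiIiIiIiIiIiIiIiIiIiIiIiIzMzMzMzM2ZmZmREIiIiIiIiIiIiIiIiIiIiIiIiIiIjMzMzMzM2ZmZmZEIiIiIiIiIiIiIiIiIiIiIiIiIiIiMzMzMzMzZmZmZkIiIiIiIiIiIiIiIiIiIiIiIiIiIiIzMzMzMzNmZmZkIiIiIiIiEREREREiIiIiIiIiIiIiIjMzMzMzM2ZmZmIiIiIiIhEREREREREiIiIiIiIiIiIiMzMzMzM2ZmZmERERIiERERERERERERIiIiIiIiIiIiIzMzMzMzZmZmERERERERERERERERERESIiIiIiIiIiIjMzMzMzNmZmEREREREREREREREREREREiIiIiIiIiIiMzMzMzNmZmERERERERERERERERERERESIiIiIiIiIiIzMzMzM2ZmEREREREREREREREREREREREiIiIiIiIiIjMzMzM2ZmERERERERERERERERERERERERIiIiIiIiIiMzMzMzZmEREREREREREREREREREREREREiIiIiIiIiIzMzMzNmYRERERERERERERERERERERERERIiIiIiIiIjMzMzM2YREREREREREREREREREREREREREiIiIiIiIiMzMzMzZhERERERERERERERERERERERERERIiIiIiIiIzMzMzNmEREREREREREREREREREREREREREiIiIiIiIjMzMzM2EVVVVRERERERERERERERERERERERIiIiIiIiMzMzMzYVVVVVVVEREREREREREREREREREREiIiIiIiIzMzMzNhVVVVVVVVVRERERERERERERERERERIiIiIiIjMzMzMxFVVVVVVVVVVRERERERERERERERERESIiIiIiMzMzMzFVVVVVVVVVVVURERERERERERERERERd3d3d3czMzMzMVVVVVVVVVVVVRERERERERERERERERd3d3d3dzMzMzM1VVVVVVVVVVVVERERERERERERERERd3d3d3d3MzMzMzVVVVVVVVVVVVURERERERERERERERF3d3d3d3czMzMzNVVVVVVVVVVVVRERERERERERERERF3d3d3d3dzMzMzM1VVVVVVVVVVVVERERERERERERERF3d3d3d3d3iDMzMzVVVVVVVVVVVVUREREREREREREREXd3d3d3d3eIiIgzNVVVVVVVVVVVVVERERERERERERERd3d3d3d3d4iIiIg1VVVVVVVVVVVVURERERERERERERF3d3d3d3d3iIiIiDVVVVVVVVVVVVVVEREREREREREREXd3d3d3d3eIiIiIhVVVVVVVVVVVVVVRERERERERERERd3d3d3d3d4iIiIiFVVVVVVVVVVVVVVURERERERERERF3d3d3d3d3iIiIiIVVVVVVVVVVVVVVVRERERERERERERd3d3d3d3eIiIiIhVVVVVVVVVVVVVVVERERERERERERF3d3d3d3d4iIiIiFVVVVVVVVVVVVVVUREREREREREREXd3d3d3d3iIiIiIVVVVVVVVVVVVVVVRERERERERERERd3d3d3d3eIiIiIhVVVVVVVVVVVVVVVERERERERERERF3d3d3d3d4iIiIhVVVVVVVVVVVVVVVUREREREREREREXd3d3d3d3"/>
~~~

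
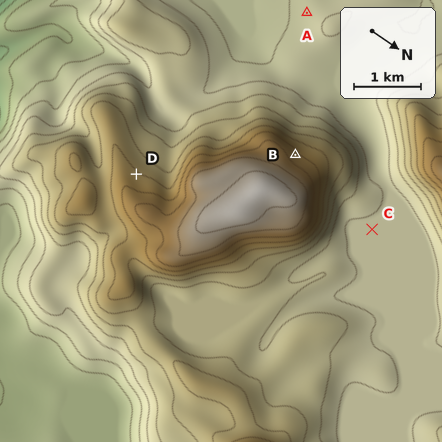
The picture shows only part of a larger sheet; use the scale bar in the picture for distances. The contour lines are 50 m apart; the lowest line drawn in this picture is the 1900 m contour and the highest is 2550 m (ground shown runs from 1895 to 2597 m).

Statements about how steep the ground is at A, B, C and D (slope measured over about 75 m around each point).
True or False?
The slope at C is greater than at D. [False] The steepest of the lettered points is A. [False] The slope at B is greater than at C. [True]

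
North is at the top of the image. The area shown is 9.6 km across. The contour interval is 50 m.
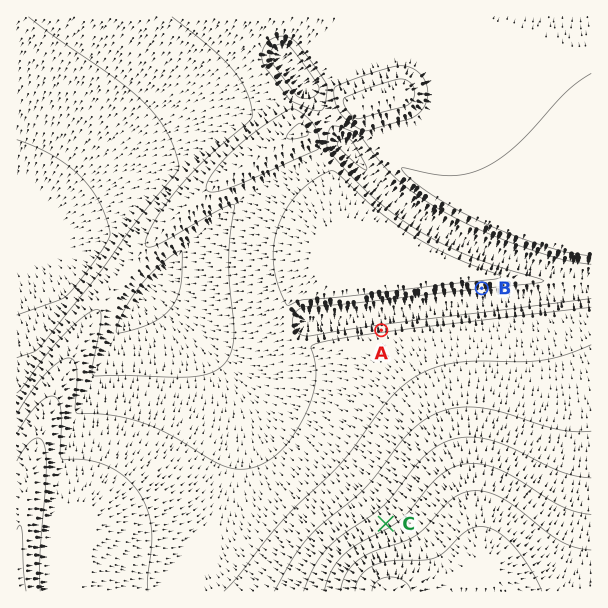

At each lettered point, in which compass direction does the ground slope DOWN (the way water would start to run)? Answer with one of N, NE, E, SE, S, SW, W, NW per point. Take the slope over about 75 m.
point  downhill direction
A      N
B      S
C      NW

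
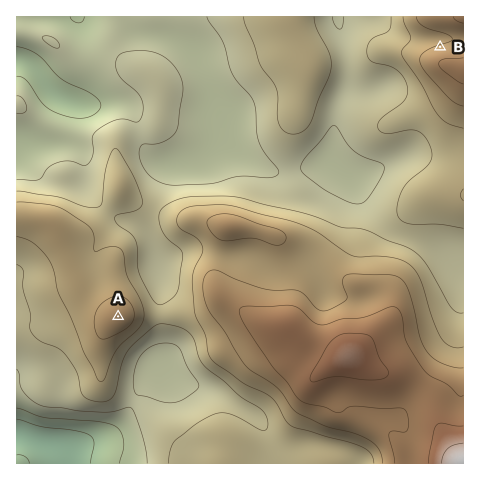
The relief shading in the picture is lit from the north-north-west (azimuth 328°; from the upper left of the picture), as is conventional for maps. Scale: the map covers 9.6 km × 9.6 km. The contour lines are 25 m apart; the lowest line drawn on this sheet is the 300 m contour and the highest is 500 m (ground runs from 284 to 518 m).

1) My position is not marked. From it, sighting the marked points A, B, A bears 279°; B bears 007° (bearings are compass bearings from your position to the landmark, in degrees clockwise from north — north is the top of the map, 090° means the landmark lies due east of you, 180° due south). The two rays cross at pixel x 401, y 361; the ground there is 465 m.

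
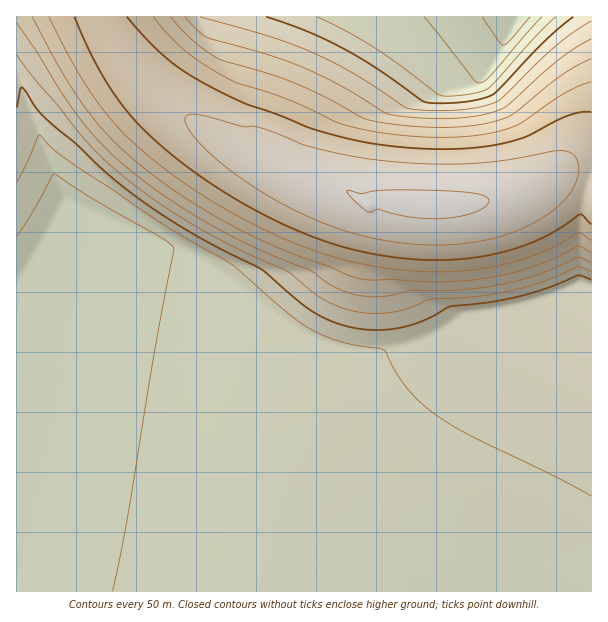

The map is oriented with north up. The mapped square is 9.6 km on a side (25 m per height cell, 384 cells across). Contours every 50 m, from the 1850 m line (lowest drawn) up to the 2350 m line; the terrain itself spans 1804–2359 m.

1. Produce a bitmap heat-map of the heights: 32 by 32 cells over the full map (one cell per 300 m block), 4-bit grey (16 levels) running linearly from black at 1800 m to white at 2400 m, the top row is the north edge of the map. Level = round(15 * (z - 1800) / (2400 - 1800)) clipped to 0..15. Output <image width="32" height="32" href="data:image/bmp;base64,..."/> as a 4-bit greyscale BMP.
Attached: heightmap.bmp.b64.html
<image width="32" height="32" href="data:image/bmp;base64,Qk12AgAAAAAAAHYAAAAoAAAAIAAAACAAAAABAAQAAAAAAAACAAATCwAAEwsAABAAAAAAAAAAAAAAABEREQAiIiIAMzMzAERERABVVVUAZmZmAHd3dwCIiIgAmZmZAKqqqgC7u7sAzMzMAN3d3QDu7u4A////ACIiIzMzMzMzMzMzMzMzMzMiIiIzMzMzMzMzMzMzMzMzIiIiMzMzMzMzMzMzMzMzMyIiIjMzMzMzMzMzMzMzMzMiIiIzMzMzMzMzMzMzMzM0IiIiMzMzMzMzMzMzMzNERCIiIiMzMzMzMzMzMzREREQiIiIjMzMzMzMzM0REREREIiIiIzMzMzMzM0RERERERCIiIiMzMzMzMzREREREREQiIiIjMzMzMzNEREREREREIiIiIzMzMzMzRERERERERCIiIiIzMzMzM0REREREREQiIiIiMzMzMzRERERERERFIiIiIjMzMzNEVVVERERERCIiIiIzMzM0VmZmZUREREQiIiIiMzMzRWd4h3d2ZlREIiIiIjMzNFZ4mZmZmZiHZSIiIiIjNFZ4mqu7u7u6qYgiIiIiNFZ5mrvMzd3dzLuqMiIiI0Z4mrzN3d7u7d3cuzIiI0V4mrzN3e7u7u7u3cwzIzRnmrvN3d7u7u7u7d3cQzRWiavM3d3d3d3d3d3d3ENFaJq8zd3d3MzMu7zMzMxEVom7zN3dzMu6qqmqq7zMVWiavMzMzLuqmId3d4mru1Z5q8zMy7uqmYdmVERXiatnirzMzLqpmId2VEMzNXiaaJq8zLupiId2ZUMzMiNXiXirzMupiHd2ZUQzMyISRXeJq8y6mHZmVUQzMzIiESRW"/>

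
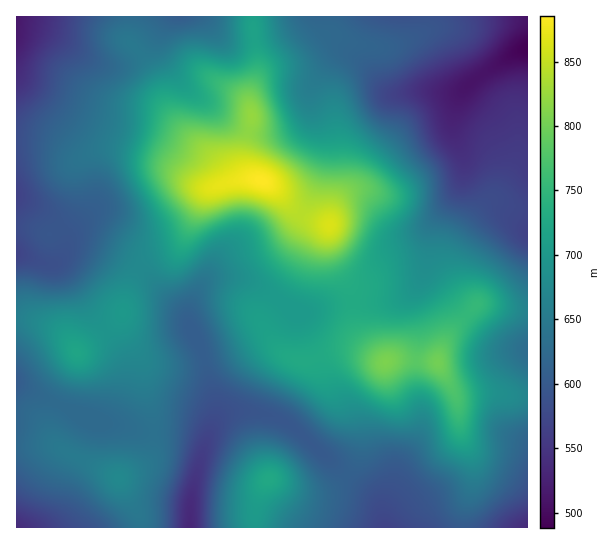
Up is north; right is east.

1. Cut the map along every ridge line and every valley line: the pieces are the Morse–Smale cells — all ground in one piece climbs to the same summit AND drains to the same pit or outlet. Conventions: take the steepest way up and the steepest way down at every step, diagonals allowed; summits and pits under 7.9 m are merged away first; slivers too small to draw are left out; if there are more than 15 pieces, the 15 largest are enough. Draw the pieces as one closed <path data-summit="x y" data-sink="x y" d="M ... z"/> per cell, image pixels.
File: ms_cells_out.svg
<path data-summit="330 225" data-sink="527 49" d="M349 53l-10 0-4 3-16 19-8 16 1 14 13 32 0 17-6 27-18 33 8 5 18 5 1 2-17 15-19 41-12 17 7 8 11 5 11 0 29-8 55-4 12-4 9-7 7-10 6-14 5-39 25-35 7-18 0-15-11-28 0-15 4-14 6-10-18 2-26-2-26 2-13-10-15-19z"/><path data-summit="262 181" data-sink="527 49" d="M527 16l-273 0-1 18 4 21 0 18-8 24 3 24-8 33 4 19 5 4 20 10 28 28 15-28 9-33 0-17-13-32-1-14 8-16 16-19 4-3 10 0 8 4 11 10 13 18 12 8 26-2 26 2 14-1 51-36 18-7z"/><path data-summit="262 181" data-sink="190 527" d="M255 179l-18 1-31 11-25 51-8 7-26 11-7 7 13 16 31 30 4 6 15 34 13 50 0 11-3 13 9-11 19-5 28 4 21 9 22-25 8-14 0-14-4-12-14 2-13-4-10-7-15-23 0-6 16-20-2-2-23-15-14-5-20-2-18 6 8-8 31-19 23-8 14-8 9-7 12-16 0-3-27-27z"/><path data-summit="262 181" data-sink="17 17" d="M129 16l-113 1 0 124 30 2 33 14 24-8 16 0 40 11 43 27 8 1 20-5-6-5-12-20-24-21-19-24-17-43-24-31z"/><path data-summit="386 362" data-sink="527 49" d="M527 49l-17 7-43 29-7 9-7 21 0 15 11 28 0 15-7 18-24 32-4 19-1 24 4 8 35 41 11-11 40 5 10 0z"/><path data-summit="262 181" data-sink="179 17" d="M253 16l-124 1-1 22 24 31 17 43 19 24 24 21 15 23 28-3-7-5-4-15 8-37-3-24 8-24z"/><path data-summit="262 181" data-sink="17 254" d="M119 149l-20 2-10 4-9 7-1 19 2 20-4 10-14 14-13 10-19-7-14 0 0 27 36 9 8-6 10-14 15-1 31 12 22 13 8-8 26-11 8-7 22-47 6-6-15-6-21-16-14-7z"/><path data-summit="119 478" data-sink="17 527" d="M61 405l-2 1-7 17 0 12 6 13-4-3-38 1 0 81 123 1 0-14-20-36 28-19 5-10 1-15-32-9-15-1z"/><path data-summit="269 479" data-sink="190 527" d="M246 411l-15 1-9 4-11 14-10 25-9 36-2 37 64 0 5-31 5-12 5-5 30 11 19 1 19-7 10-10-48-43-14-11-16-6z"/><path data-summit="77 353" data-sink="190 527" d="M139 268l-8 15-6 16-2 26 20 38 1 20 9 35 0 15 34 2 12 5 6 7 10-28 1-16-15-54-17-36z"/><path data-summit="438 362" data-sink="386 527" d="M421 360l-5 1 0 25 5 23 0 18-6 18-15 22-5 20-8 15-3 8 0 15 2 3 76 0 2-19 9-31-1-20-11-24-4-33-8-19-11-19z"/><path data-summit="77 353" data-sink="17 254" d="M86 243l-15 1-10 14-8 6-11-1-21-8-5 0 0 63 22 3 21 10 18 21 28-20 16-15 10-34 8-13 0-3-9-6z"/><path data-summit="438 362" data-sink="527 527" d="M491 392l-21 3-15-1 4 15 2 25 8 16 4 15-1 21-8 23-1 18 64 1 1-131z"/><path data-summit="386 362" data-sink="386 527" d="M415 360l-29 1-27 44 1 45-8 19-5 6 19 14 11 12 6 19 1-10 11-23 5-20 15-22 6-18 0-18-5-23z"/><path data-summit="77 353" data-sink="17 527" d="M122 315l-9 10-36 28-2 16-15 36 46 19 15 1 14 6 18 2 0-15-9-35-1-20-19-33z"/>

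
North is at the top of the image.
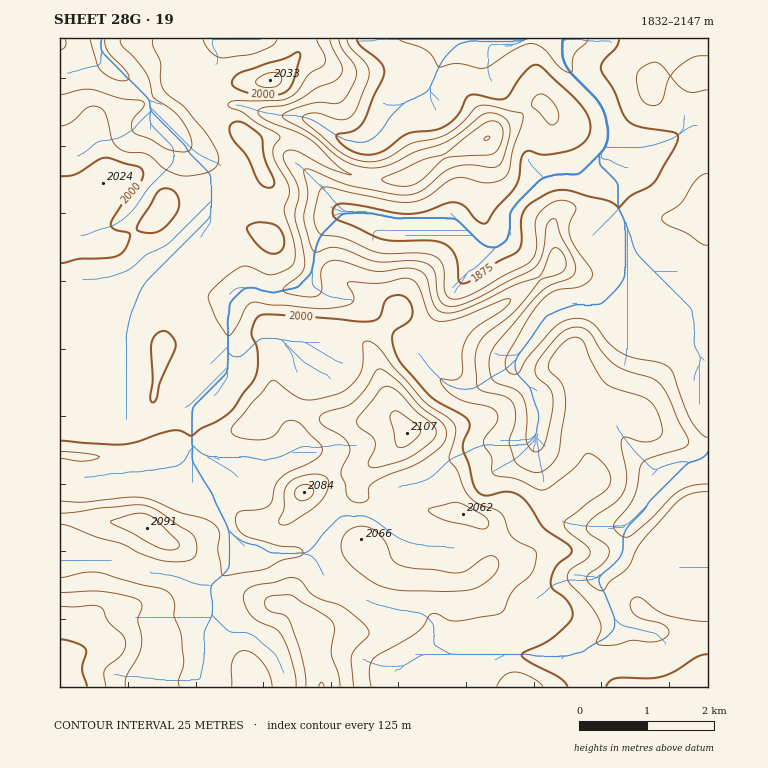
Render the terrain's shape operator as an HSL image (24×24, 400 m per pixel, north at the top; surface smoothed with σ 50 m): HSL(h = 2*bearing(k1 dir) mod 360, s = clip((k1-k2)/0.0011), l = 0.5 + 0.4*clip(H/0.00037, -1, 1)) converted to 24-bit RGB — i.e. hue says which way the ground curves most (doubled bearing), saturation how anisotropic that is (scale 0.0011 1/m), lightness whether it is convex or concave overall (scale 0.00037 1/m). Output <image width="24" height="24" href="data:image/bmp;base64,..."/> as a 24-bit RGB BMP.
<image width="24" height="24" href="data:image/bmp;base64,Qk32BgAAAAAAADYAAAAoAAAAGAAAABgAAAABABgAAAAAAMAGAAATCwAAEwsAAAAAAAAAAAAAtJqEgVVQVW1Gf5NciI9kQ0dufLx7u46IJRU/3fG8mm1/ZU5aTG5VioNqg3BsUYV9jbyWer+wpUqpbliLj6GVeYKUdXGUoI+dnH6CpZC5k5PAaZKijnuKVFp3WbNOcC89WTt6yd+bjVVxqGKsW5+UR3NNeXhZd3hdk30+m4A4Rmo6RoRHX4dcgHNqZXBgipV1mo+1s5CBkFBbYYFil2+FYlqNjld7r1uMYtCzrdXVj3qzimSZpnCPjlaZlniDdIyLcqSQlIOtoZa8kLvCWjR9oqVyc6ajbpmQg2hprH92lHS6tXLAmE94U0Z1boe2qcfZ2aiwXzdMiD0+glNSq2iCfXO1fYy6mat6Y4BgW4tUYrJdcz5nWEuQs6+Ud2FeeG1hZ3NLfW1Kckk3Yzsff6U4VbKTRXVFUmE3l48/djpmoXJpdKuDcZmceYGYbXKNvYy0lo25somssURMN6aLKnt1voFxaXN7f39/elBPl1JJbUyp1fTwucfoglSlhFOHoFRrdJhRRoJ8jq7GqbHRhE2GeWtaaVY3dJo2WZRkcKmUbtHAsy1uLS2IbUrLzHuWcX1ziqPnuL/vuMbsyaLYdzdjk1iEdZmzXkur54CVNpNHV2wokZ8vYWamam7ItdDqqdPzuWi8cWyis0VtoVpYYYpJCS8i5ne9zJvhSUUWMDkPREkRWUAddnFWbHhfe4NdP1t5tuHp9MX2Yka5uYg9M0seTGg5r81yHjUweqtrckqYtH+qv5W4zMLNNk15IGIydq4jxczzurrysJ7xsY7lVZSaiWVkdmtJUWYvLVUga1AoiUxP0oG746rKP5dLM7YtbE2AZJZSJSo+lWBUqbSCqndwizdgR4FARq2DY1oqX1krRkojg5gplFS5hXbC06HmxcLiOTlwd263bY3BY4ipptKl2ODzrIrna0qnoK93GSpKqH5urreEf052mZu1ptPPOV6hf39/f39/YliDxsKfRWpWQ2NCSHJf0pKWfKTLVqu1YFaXu4my2PPYNWh3ZyotVle43MbdNhZXiI9OtruBZ32bnrOrqrKRTC5Wf39/f39/WFp1wa+KcGN4XnpqQmVgva9gfmFPbHNcQVtPjshouddeQBIuxK5VP41FMT8czB/Kic6WhsCMZ6KtiYOgtm2DXkt4f39/f39/YFx9r7OVl36hfJakVkODgL5qi1xhfHtuWl98oeOQYCgwXkJ41dOeb1pKNGFAEltd7djdrtOyREx1Z1JBil5OjF99hHyBe4J+X2+AnKGEk5KDgph+Lzd6wdXirLfgoabgcn7RqUJtvYKRRd7CqJP5/s38yaxrBywfIZof1nNIYjBPf3x4f39+kW+FeYB5hX15a3l9pZR3ln9hjoBRJlc8dXsWMkIPPBwWnYg/ZKy418LIwdGFCygeS5Mc/8z0/Y3uDygLXIssWYNuf39/f39/bY55cJNMg4xVT4hRWn5ijWGkyaC7Z1iRp21tl9KZD2+xvd3UWJSwi5q66bbMXymONGM8IlcZ8RCl89D7T3vdgVSlgG5ye2phh3dgmmmugJu0snqyk6FRTXdhXopms1uutdbazenPETtRqKJcUjgrTU8hdF4ph0pchntzVnd0JU1Z9P+wMxgzfW9zil56goORiZeZd3aYkppfXHl1uouqYpCzVmp2g6R4oq9Kzp47JjU7QzUgUzsfYlcdR3EqYHBXlpdsSHh2SLHG9dbbRUnIVVqcjp60lYqsmoSadWOg1rDDYIOiX7Sgrn7AfmahhF1/y9CQtd3jSQc+kzjkwM/+2tX2l8zXKklCkYNXTLpEJF1Bgpgtcjk8iGJpaXtif2tunpWMWnpZZbpedG+9s2aqVj9Dfj9BfUxQxPSeLQYazP/5c+v/Lxh0xmW/9dP45Jv9bsSGW95mTi5hfYVXSn9VcoVob31wbH13kpqDnXCpuryBP0o0eldLYDRWWbdc0vLtoLDvicv/eAwAQRsFHFctKnwsQ2wvYzSW9tXv7sf2NjSJobWzjK2zXjd+iXhXVYJObYZaZn+Yx6q+k2bAjDFvNM2ShNeLYkEDMxYAVmYAInN2tNStSnd9SXBcanFXK1A/bOdVohNYvX+6osW5kD+VdUF6tamleHujg3RlXYJBeG1BNhkdRLx6t8qYTm2Qk5Tu2tP479X2SVifqNTFeHTBUmecb3uCXJl1eW1AR2lowcyik0SPjjB2eJ6onbCZfGecl5Kri7WWWDJ4e4LGb3C3qNCaX1d1WXVIPVko0VxNk9mlNbBUbClbh1B1hHWBfYB6eoB3WH5vp8ZdNRxMrKRxk2dxmo55bIGJioh7"/>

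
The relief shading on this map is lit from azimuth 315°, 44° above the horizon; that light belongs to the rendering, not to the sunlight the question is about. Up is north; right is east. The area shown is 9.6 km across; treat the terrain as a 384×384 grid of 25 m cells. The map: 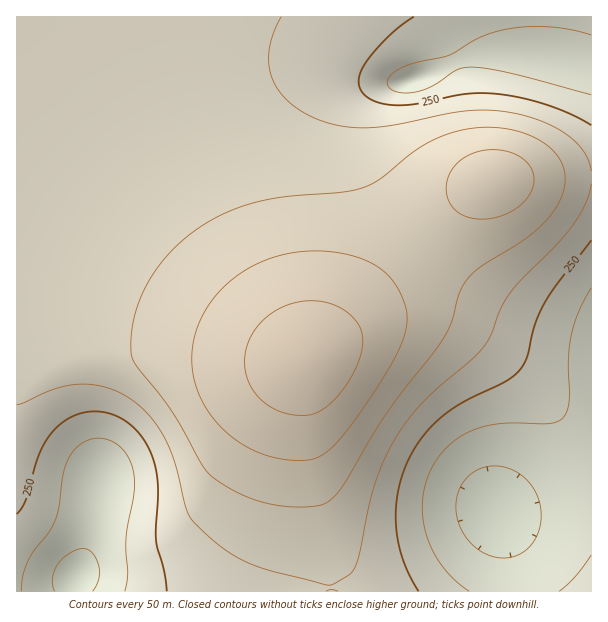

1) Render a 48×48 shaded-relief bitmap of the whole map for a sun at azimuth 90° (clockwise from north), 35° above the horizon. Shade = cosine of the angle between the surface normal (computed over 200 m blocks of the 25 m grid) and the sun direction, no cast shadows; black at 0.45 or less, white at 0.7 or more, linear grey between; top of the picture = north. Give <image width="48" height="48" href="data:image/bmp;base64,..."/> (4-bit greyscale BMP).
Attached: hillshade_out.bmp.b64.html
<image width="48" height="48" href="data:image/bmp;base64,Qk32BAAAAAAAAHYAAAAoAAAAMAAAADAAAAABAAQAAAAAAIAEAAATCwAAEwsAABAAAAAAAAAAAAAAABEREQAiIiIAMzMzAERERABVVVUAZmZmAHd3dwCIiIgAmZmZAKqqqgC7u7sAzMzMAN3d3QDu7u4A////AMzLhkMjNFVmZnd3d3eIiaq7uqqYh3ZmZszLlkIiNEVWZnd3d3eImau7u6qYh2ZVVczLl0MiNEVWZmd3d3iImru7u6qYh2ZVVbu7l1MiM0VWZmd3d3iJq7zMy7qYd2VVVbu7qGQyI0VWZmd3d3iJq8zMy7qYdmVVVau7qXUyIjRVZmZ3d4iau8zMy7qYdmVVVau7uXZCIiNFZmZ3d4iavM3dy7qYdmVVVbvMuoZDIRI1ZmZ3d4irzN3dy7qYdlVVVrvMuoZCERI0VmZnd4mrzN3dy7qYdmVVZrzMuoZCEAEkVmZnd4mrzd3dy7qYdmVWZrzMuoZCEAEjVWZnd4mrzd3dy6qYdmZmd7vMuoZCEAEjVWZnd4mrzd3dy6mYd2Znd7u7uoZCEAEjVVZmd4mrzd3cy6mYd3d3iKq7qYZDEREkVVZmd4mrzd3cy6mYh3d4iZqqqXZDIRI0VVVmd4mrzd3cy6qYiHiImYmZmHZDIiNEVVVmd4mrzN3Mu6qZiIiZqoiJiHZUMzNFVVVWZ4mrzMzMu6qZmZmaq3eIh3ZURERFVVVWZ4mrzMzMu6qpmZqqu3d3d2ZVVVVVVVVWZ4mrvMzMu6qqqqq7u3d3dmZlVVVVVVVWZ4mau8zLu7qqqqu7u3d3ZmZlVVVVVVVWZ3iaq7u7u7qqq7u7u3d3ZmZmVVVVVVVWZ3iZqru7u7u7u7u7u3d3dmZmVVVVVVVWZ3iZqqu7u7u7u7u7u3d3dmZmZVVVVVVmZ3iJmqqqqqu7u7u7u3d3d2ZmZlVVVVZmZ3iJmaqqqqqqu7u7u3d3d2ZmZmZVVWZmd3iImZmqqqqqq7u7u3d3d3ZmZmZmZmZmd3iImZmZmZmaqru7u3d3d3dmZmZmZmZmd3iIiJmZmZmZqru7zHd3d3d2ZmZmZmZnd3eIiIiIiIiJmqu8zHd3d3d3ZmZmZmZ3d3eIiIh3d3iImqu8zHd3d3d3d2ZmZmd3d3d3d3d3d3d4mqvMzHd3d3d3d3d3d3d3d3d3d3dmZmZ4mavMzHd3d3d3d3d3d3d3d3d3d3ZmVWZ3iavM3Xd3d3d3d3d3d3d3d3d3d2ZlVVZniavM3Xd3d3d3d3d3d3d3d3d3dmZVVVVniavM3Xd3d3d3d3d3d3d3d3d3dmZVVVVniavM3Yd3d3d3d3d3d3d3d3d3dmZVVVVniavMzIh3d3d3d3d3d3d4iIh3d2ZVVVZniau8zIiId3d3d3d3d3iIiIiId3ZlVVZniaq7u4iIiHd3d3d3eIiIiIiIiHdlVWZ3iZqqqoiIiIh3d3eIiIiIiImZmYdlVWZ3iZmqmYiIiIiIiIiIiIiIiJmau7l1RFZ3iJmZmYiIiIiIiIiIiIiIiJmqvNyVRFZ4iJmYiIiIiIiIiIiIiIiIiJmaq7uoZmd4iIiId4iIiIiIiIiIiIiIiJmZqqqpiIiIiIiHd4iIiIiIiIiIiIiIiImZmaqZmZiIiIh3d4iIiIiIiIiIiIiIiImZmZmZmZmIiId3doiIiIiIiIiIiIiIiIiJmZmZmZiIiId3dg=="/>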